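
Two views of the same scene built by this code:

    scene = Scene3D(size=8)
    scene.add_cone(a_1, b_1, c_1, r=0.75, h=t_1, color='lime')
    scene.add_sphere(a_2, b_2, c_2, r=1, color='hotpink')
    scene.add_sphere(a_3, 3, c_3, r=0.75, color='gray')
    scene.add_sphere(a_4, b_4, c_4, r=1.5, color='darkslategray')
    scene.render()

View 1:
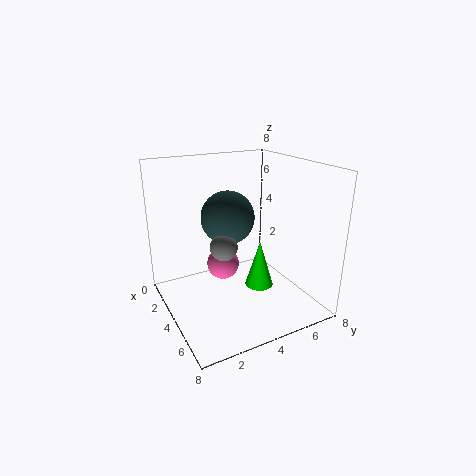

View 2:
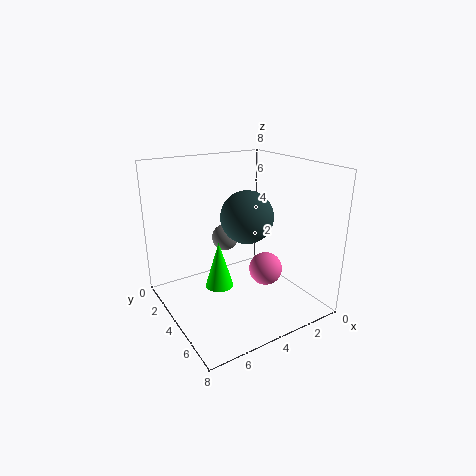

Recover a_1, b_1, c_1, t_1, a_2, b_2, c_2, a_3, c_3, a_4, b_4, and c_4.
a_1 = 5.5; b_1 = 4.5; c_1 = 1.75; t_1 = 2.5; a_2 = 2; b_2 = 4; c_2 = 1.5; a_3 = 4.25; c_3 = 3.75; a_4 = 3.25; b_4 = 3.75; c_4 = 5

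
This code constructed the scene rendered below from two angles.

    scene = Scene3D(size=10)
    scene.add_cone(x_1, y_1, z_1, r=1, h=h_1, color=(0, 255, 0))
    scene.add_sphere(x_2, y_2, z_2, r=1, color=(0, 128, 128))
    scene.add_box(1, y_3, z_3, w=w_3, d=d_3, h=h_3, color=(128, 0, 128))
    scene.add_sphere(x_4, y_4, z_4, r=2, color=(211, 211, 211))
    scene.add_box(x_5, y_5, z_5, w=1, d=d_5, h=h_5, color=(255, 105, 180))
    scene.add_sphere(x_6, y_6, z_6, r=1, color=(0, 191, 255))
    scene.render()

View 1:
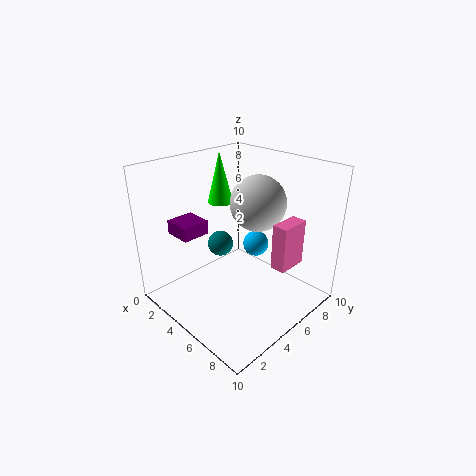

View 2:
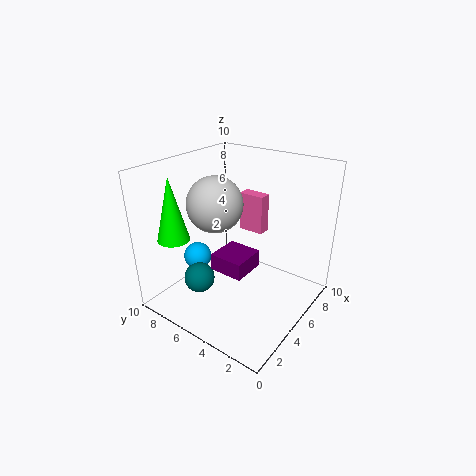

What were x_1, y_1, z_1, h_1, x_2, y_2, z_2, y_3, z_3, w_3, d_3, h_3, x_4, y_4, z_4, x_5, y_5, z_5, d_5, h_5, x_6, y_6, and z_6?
x_1 = 1, y_1 = 7, z_1 = 6, h_1 = 4, x_2 = 2, y_2 = 6, z_2 = 3, y_3 = 2, z_3 = 5, w_3 = 2, d_3 = 2, h_3 = 1, x_4 = 5, y_4 = 7, z_4 = 7, x_5 = 8, y_5 = 5, z_5 = 4, d_5 = 2, h_5 = 3, x_6 = 4, y_6 = 8, z_6 = 3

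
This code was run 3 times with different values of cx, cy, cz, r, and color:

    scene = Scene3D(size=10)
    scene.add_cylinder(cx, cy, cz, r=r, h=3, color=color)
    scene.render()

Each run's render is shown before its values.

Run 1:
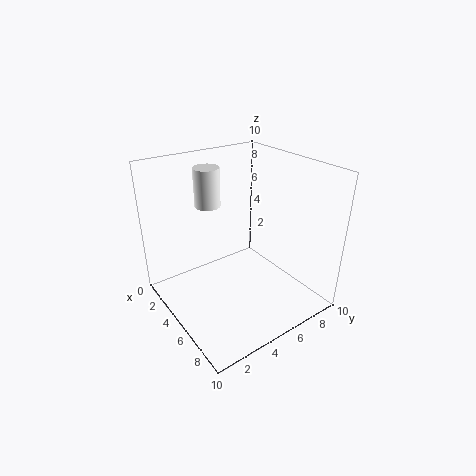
cx = 1; cy = 5; cz = 6; r = 1; color = 'white'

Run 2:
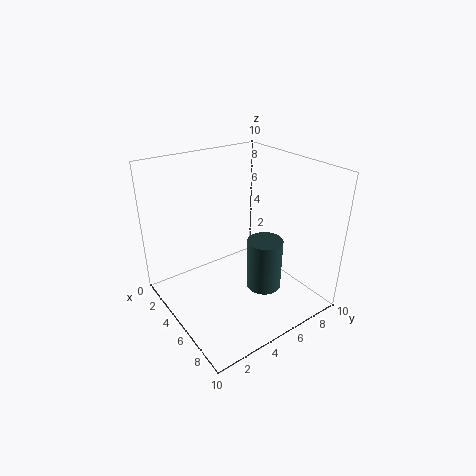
cx = 9; cy = 4; cz = 4; r = 1; color = 'darkslategray'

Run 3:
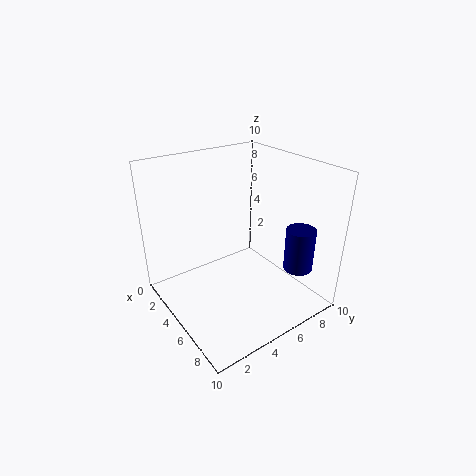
cx = 8; cy = 8; cz = 3; r = 1; color = 'navy'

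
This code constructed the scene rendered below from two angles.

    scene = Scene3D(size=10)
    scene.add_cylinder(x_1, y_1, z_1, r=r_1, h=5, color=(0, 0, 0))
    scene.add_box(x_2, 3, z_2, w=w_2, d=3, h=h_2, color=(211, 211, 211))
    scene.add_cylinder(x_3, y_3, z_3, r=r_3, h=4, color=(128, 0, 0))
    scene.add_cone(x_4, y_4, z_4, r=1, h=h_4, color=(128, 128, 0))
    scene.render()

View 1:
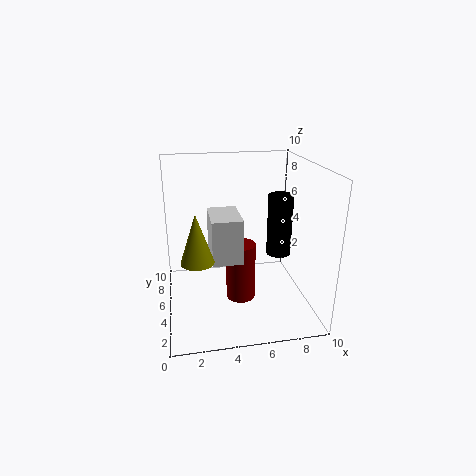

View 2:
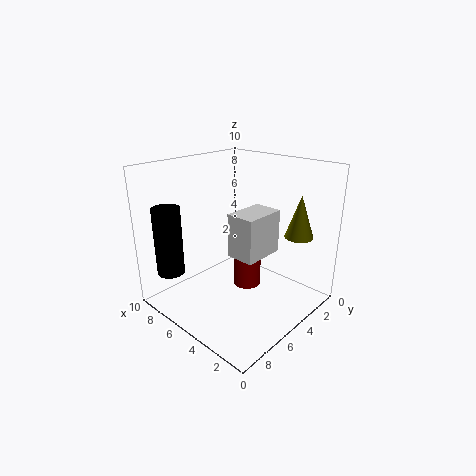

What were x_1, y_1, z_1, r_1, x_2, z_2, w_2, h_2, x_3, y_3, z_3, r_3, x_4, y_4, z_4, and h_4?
x_1 = 9
y_1 = 8
z_1 = 2
r_1 = 1
x_2 = 3
z_2 = 4
w_2 = 2
h_2 = 3
x_3 = 5
y_3 = 4
z_3 = 1
r_3 = 1
x_4 = 2
y_4 = 2
z_4 = 5
h_4 = 3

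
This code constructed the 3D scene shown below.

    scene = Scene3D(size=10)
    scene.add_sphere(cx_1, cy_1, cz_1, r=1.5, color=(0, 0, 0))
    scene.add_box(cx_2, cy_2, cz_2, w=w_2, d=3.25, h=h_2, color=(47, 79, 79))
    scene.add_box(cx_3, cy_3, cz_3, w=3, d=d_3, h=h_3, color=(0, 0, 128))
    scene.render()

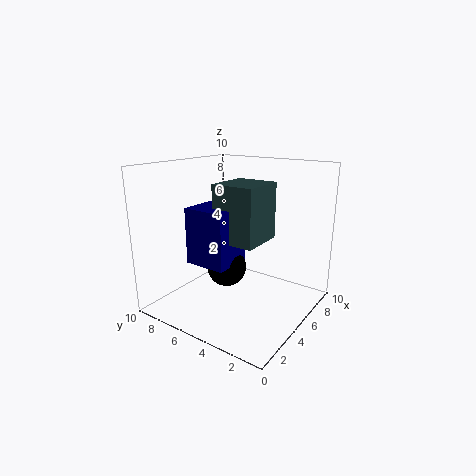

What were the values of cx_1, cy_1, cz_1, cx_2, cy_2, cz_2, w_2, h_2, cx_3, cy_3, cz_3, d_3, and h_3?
cx_1 = 6
cy_1 = 6.75
cz_1 = 2
cx_2 = 5
cy_2 = 4
cz_2 = 4.25
w_2 = 3.5
h_2 = 4.25
cx_3 = 4
cy_3 = 5.75
cz_3 = 2.5
d_3 = 3.25
h_3 = 4.25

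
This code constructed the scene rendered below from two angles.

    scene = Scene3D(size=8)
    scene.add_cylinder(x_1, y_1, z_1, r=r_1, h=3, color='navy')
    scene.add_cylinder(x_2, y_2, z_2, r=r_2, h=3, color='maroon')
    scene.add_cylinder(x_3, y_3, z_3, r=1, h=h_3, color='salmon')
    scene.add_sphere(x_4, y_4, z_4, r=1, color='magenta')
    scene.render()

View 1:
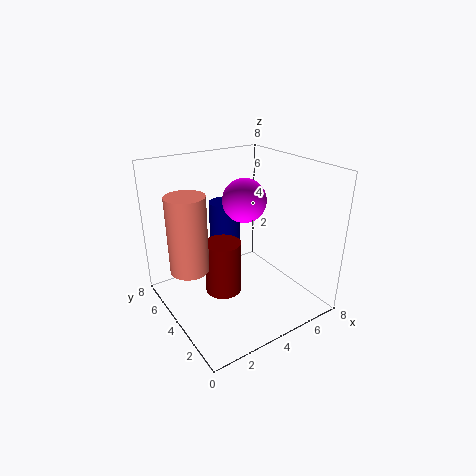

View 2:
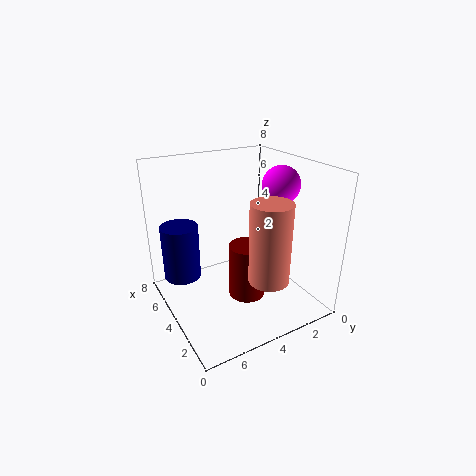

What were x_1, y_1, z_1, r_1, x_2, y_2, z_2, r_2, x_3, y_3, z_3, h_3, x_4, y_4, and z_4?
x_1 = 5
y_1 = 7
z_1 = 2
r_1 = 1
x_2 = 3
y_2 = 4
z_2 = 1
r_2 = 1
x_3 = 1
y_3 = 4
z_3 = 3
h_3 = 4
x_4 = 3
y_4 = 2
z_4 = 7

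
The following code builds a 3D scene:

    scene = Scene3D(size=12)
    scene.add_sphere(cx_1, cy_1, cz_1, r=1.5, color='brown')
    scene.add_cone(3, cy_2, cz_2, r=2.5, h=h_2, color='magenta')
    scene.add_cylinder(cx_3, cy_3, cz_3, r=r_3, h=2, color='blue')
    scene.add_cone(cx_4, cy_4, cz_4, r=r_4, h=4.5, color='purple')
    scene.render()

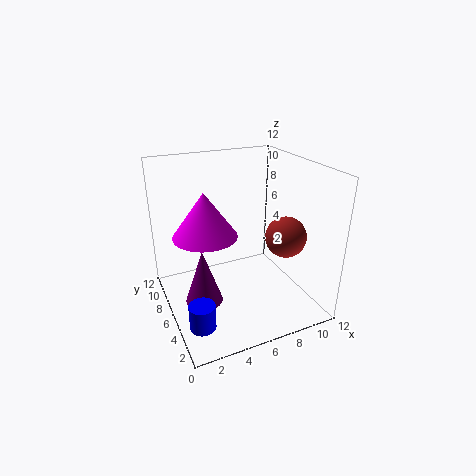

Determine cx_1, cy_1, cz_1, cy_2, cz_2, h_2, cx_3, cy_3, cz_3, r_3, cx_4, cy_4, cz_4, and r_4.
cx_1 = 8; cy_1 = 2; cz_1 = 7.5; cy_2 = 5.5; cz_2 = 7; h_2 = 3.5; cx_3 = 1.5; cy_3 = 2.5; cz_3 = 1; r_3 = 1; cx_4 = 2.5; cy_4 = 5; cz_4 = 1.5; r_4 = 1.5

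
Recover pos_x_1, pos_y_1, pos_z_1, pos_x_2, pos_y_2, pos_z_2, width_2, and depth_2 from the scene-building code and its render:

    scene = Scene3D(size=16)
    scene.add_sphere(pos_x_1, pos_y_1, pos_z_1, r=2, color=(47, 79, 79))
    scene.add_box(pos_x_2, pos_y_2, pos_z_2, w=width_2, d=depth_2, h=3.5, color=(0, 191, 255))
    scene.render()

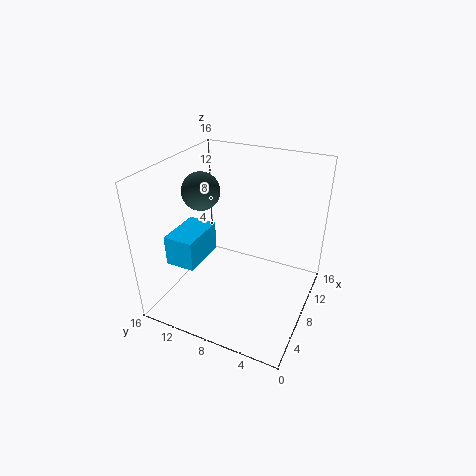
pos_x_1 = 6.5
pos_y_1 = 11.5
pos_z_1 = 13.5
pos_x_2 = 4.5
pos_y_2 = 12
pos_z_2 = 4.5
width_2 = 5.5
depth_2 = 3.5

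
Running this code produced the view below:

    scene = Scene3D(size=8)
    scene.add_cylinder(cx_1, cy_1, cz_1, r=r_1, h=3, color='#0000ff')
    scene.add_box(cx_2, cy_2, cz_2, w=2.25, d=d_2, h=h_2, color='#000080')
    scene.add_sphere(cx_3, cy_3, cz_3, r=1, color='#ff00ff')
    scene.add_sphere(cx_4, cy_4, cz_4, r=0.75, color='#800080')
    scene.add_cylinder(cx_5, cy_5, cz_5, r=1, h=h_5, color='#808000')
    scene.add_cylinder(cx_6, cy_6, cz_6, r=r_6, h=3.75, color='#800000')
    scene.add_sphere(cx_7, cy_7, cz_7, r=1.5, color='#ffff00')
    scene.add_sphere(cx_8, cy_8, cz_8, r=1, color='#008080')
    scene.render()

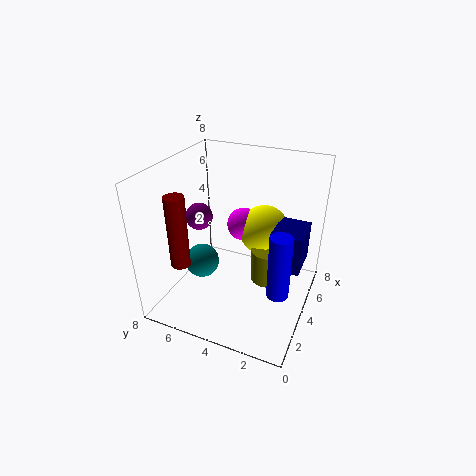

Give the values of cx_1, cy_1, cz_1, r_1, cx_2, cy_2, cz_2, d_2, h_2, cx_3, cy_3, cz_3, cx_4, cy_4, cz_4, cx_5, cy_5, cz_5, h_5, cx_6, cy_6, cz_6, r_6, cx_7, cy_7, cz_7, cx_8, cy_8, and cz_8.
cx_1 = 1, cy_1 = 0.75, cz_1 = 3.5, r_1 = 0.5, cx_2 = 4.25, cy_2 = 0.5, cz_2 = 2.25, d_2 = 1.75, h_2 = 2.25, cx_3 = 6, cy_3 = 4.5, cz_3 = 3.75, cx_4 = 3.75, cy_4 = 6.25, cz_4 = 5, cx_5 = 5, cy_5 = 2.5, cz_5 = 1, h_5 = 2, cx_6 = 1.25, cy_6 = 6, cz_6 = 3.5, r_6 = 0.5, cx_7 = 6.25, cy_7 = 3.25, cz_7 = 3.5, cx_8 = 3.75, cy_8 = 6.25, cz_8 = 2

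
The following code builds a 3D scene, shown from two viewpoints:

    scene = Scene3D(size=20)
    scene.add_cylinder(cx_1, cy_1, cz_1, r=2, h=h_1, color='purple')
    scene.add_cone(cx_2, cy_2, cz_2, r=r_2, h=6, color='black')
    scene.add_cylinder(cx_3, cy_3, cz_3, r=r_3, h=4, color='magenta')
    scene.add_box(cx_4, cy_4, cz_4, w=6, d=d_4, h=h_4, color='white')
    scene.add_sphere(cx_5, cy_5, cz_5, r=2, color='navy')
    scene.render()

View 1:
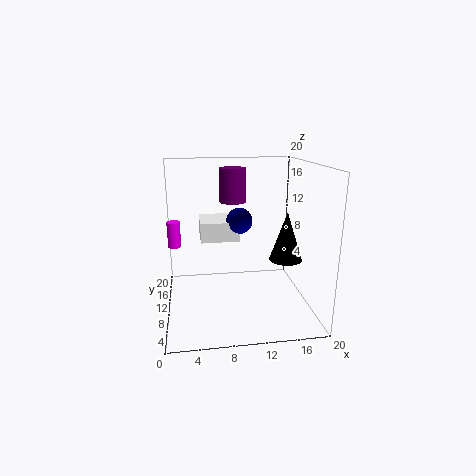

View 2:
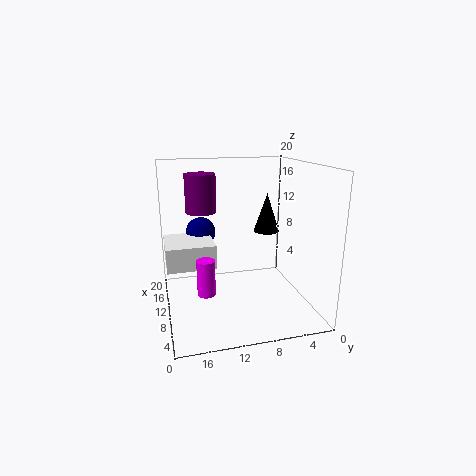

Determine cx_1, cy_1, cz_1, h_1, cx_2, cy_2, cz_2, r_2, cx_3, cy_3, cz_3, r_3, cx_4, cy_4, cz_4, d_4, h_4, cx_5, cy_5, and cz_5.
cx_1 = 10, cy_1 = 15, cz_1 = 14, h_1 = 5, cx_2 = 15, cy_2 = 4, cz_2 = 9, r_2 = 2, cx_3 = 1, cy_3 = 16, cz_3 = 7, r_3 = 1, cx_4 = 5, cy_4 = 14, cz_4 = 8, d_4 = 6, h_4 = 3, cx_5 = 11, cy_5 = 15, cz_5 = 11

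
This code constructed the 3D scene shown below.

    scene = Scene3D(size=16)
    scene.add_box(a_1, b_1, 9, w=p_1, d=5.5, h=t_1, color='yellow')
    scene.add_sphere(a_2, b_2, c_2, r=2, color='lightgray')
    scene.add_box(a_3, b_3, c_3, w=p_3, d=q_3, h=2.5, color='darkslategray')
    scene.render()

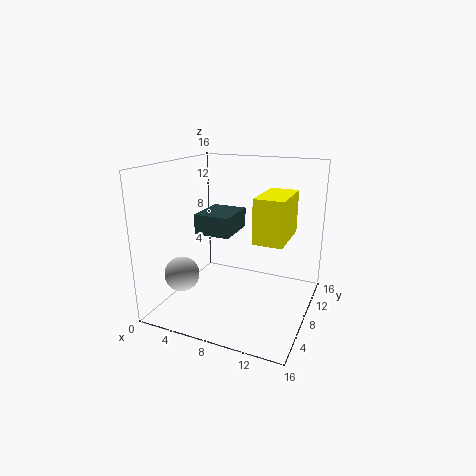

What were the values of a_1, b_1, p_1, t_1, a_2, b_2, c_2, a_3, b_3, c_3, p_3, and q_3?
a_1 = 11
b_1 = 4.5
p_1 = 3
t_1 = 4.5
a_2 = 2
b_2 = 5.5
c_2 = 3.5
a_3 = 1.5
b_3 = 9.5
c_3 = 7
p_3 = 4.5
q_3 = 5.5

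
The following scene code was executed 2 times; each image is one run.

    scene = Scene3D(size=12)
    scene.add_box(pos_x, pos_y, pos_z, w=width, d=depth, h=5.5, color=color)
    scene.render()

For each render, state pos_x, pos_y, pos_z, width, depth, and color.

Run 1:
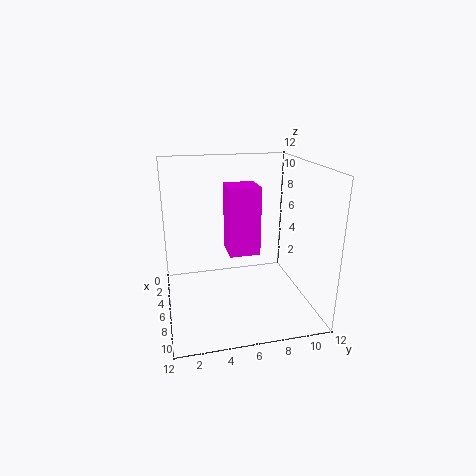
pos_x = 5
pos_y = 5
pos_z = 5
width = 2.5
depth = 2.5
color = 'magenta'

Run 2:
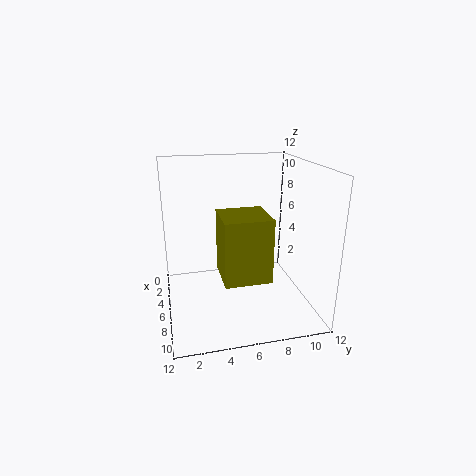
pos_x = 4
pos_y = 4.5
pos_z = 2.5
width = 4
depth = 4
color = 'olive'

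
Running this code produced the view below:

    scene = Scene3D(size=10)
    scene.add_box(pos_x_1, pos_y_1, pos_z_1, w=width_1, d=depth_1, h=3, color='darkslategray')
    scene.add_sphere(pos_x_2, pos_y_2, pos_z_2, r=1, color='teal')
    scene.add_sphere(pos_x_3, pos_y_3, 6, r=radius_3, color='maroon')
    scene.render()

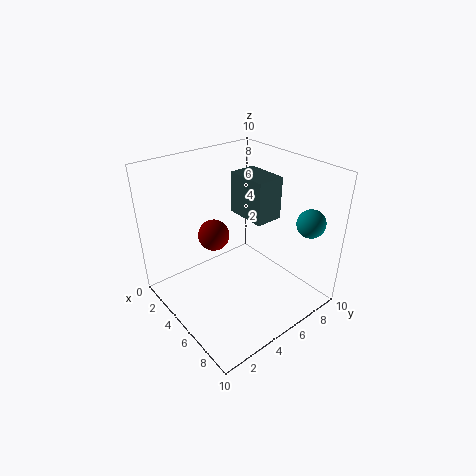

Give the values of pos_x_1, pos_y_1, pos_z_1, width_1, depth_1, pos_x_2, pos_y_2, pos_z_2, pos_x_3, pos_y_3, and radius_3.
pos_x_1 = 3
pos_y_1 = 6
pos_z_1 = 6
width_1 = 3
depth_1 = 2
pos_x_2 = 8
pos_y_2 = 9
pos_z_2 = 6
pos_x_3 = 5
pos_y_3 = 3
radius_3 = 1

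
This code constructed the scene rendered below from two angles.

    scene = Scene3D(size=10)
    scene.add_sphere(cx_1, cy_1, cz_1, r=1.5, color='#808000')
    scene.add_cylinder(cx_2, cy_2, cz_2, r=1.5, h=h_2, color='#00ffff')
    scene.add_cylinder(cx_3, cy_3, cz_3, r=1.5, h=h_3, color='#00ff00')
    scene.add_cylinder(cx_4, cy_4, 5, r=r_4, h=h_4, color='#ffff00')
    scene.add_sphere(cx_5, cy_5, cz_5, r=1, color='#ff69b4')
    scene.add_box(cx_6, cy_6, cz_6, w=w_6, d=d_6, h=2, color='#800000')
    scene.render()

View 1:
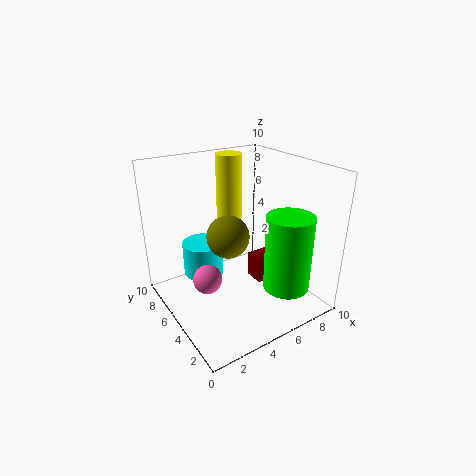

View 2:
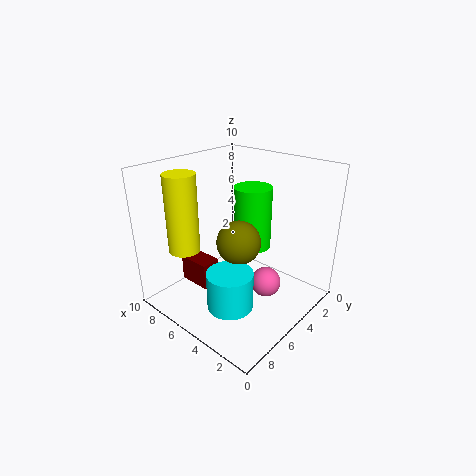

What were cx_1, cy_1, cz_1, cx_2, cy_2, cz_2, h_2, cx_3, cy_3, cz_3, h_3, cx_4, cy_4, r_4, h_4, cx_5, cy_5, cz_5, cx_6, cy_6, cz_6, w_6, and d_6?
cx_1 = 4.5; cy_1 = 5.5; cz_1 = 5; cx_2 = 3.5; cy_2 = 7.5; cz_2 = 1.5; h_2 = 2.5; cx_3 = 6.5; cy_3 = 1.5; cz_3 = 2.5; h_3 = 5; cx_4 = 6.5; cy_4 = 8.5; r_4 = 1; h_4 = 5; cx_5 = 2.5; cy_5 = 5; cz_5 = 2.5; cx_6 = 7; cy_6 = 5; cz_6 = 0.5; w_6 = 2.5; d_6 = 1.5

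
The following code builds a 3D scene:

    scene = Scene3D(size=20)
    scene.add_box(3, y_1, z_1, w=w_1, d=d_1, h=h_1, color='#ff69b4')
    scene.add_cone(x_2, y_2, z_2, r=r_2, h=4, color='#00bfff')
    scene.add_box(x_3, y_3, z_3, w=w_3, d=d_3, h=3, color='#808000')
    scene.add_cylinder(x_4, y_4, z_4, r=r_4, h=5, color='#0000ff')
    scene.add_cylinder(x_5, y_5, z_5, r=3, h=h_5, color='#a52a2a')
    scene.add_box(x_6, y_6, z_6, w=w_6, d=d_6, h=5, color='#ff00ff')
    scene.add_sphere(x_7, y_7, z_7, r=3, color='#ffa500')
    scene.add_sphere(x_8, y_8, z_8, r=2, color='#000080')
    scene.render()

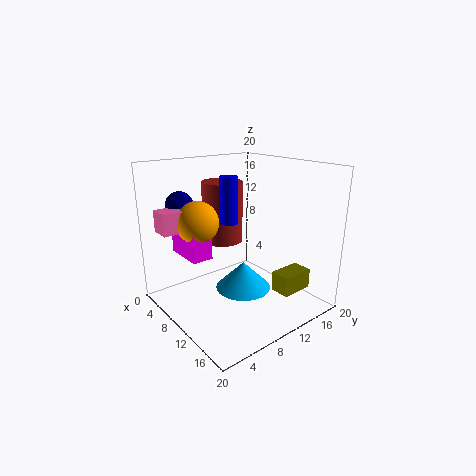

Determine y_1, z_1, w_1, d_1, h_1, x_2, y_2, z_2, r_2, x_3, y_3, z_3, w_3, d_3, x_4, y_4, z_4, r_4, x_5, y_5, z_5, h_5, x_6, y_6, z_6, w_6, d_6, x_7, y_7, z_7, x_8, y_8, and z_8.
y_1 = 1
z_1 = 11
w_1 = 3
d_1 = 5
h_1 = 3
x_2 = 10
y_2 = 11
z_2 = 2
r_2 = 4
x_3 = 12
y_3 = 15
z_3 = 1
w_3 = 3
d_3 = 5
x_4 = 16
y_4 = 4
z_4 = 15
r_4 = 1
x_5 = 5
y_5 = 11
z_5 = 8
h_5 = 9
x_6 = 2
y_6 = 4
z_6 = 7
w_6 = 6
d_6 = 3
x_7 = 6
y_7 = 6
z_7 = 12
x_8 = 3
y_8 = 5
z_8 = 14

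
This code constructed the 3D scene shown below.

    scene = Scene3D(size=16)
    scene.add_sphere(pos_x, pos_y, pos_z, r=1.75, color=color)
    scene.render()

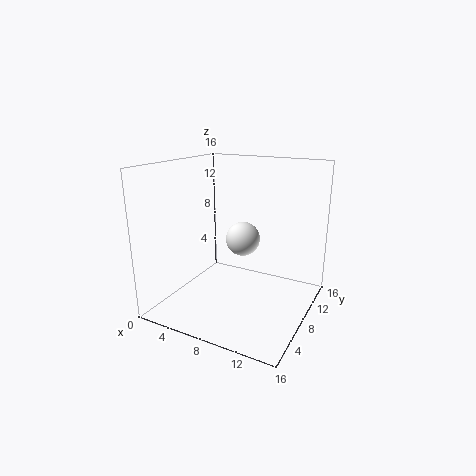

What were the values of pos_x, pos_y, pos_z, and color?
pos_x = 9.5; pos_y = 6.25; pos_z = 8.75; color = 'white'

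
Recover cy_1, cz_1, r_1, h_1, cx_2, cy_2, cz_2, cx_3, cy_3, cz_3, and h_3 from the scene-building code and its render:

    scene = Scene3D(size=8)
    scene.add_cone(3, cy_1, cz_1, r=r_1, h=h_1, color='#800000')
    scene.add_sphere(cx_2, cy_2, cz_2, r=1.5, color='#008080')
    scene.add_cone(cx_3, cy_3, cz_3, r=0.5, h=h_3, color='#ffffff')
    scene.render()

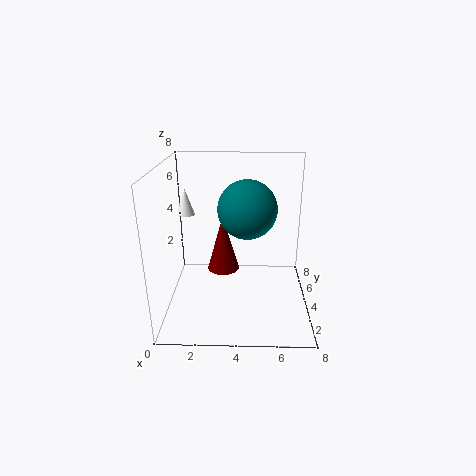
cy_1 = 6; cz_1 = 1; r_1 = 1; h_1 = 3.5; cx_2 = 4.5; cy_2 = 3; cz_2 = 6; cx_3 = 1; cy_3 = 5; cz_3 = 5; h_3 = 1.5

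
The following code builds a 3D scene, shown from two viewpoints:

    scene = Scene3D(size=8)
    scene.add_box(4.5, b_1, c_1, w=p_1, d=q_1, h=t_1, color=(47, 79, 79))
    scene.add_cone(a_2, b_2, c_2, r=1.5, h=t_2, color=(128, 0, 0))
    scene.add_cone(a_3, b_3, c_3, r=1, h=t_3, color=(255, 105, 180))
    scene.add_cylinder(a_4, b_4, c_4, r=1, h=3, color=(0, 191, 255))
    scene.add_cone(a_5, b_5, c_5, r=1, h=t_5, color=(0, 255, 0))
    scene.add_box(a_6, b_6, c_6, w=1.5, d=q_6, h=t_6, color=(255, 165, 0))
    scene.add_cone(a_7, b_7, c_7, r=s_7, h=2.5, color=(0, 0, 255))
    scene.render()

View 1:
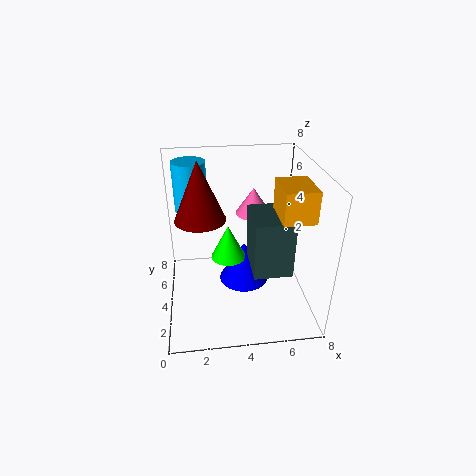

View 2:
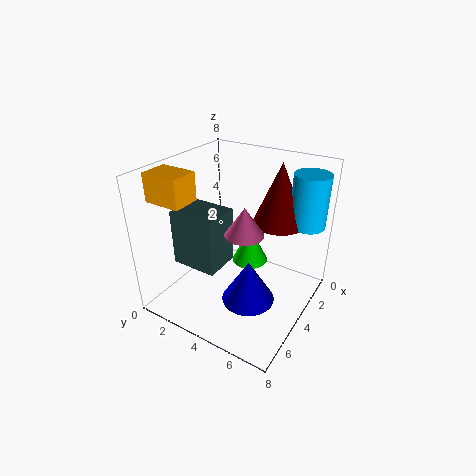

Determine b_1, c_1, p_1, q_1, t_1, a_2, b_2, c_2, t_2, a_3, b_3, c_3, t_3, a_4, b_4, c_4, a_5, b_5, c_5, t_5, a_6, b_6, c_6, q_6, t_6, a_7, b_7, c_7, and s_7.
b_1 = 1.5; c_1 = 3; p_1 = 2; q_1 = 2.5; t_1 = 3; a_2 = 2; b_2 = 5.5; c_2 = 4.5; t_2 = 3.5; a_3 = 5; b_3 = 5; c_3 = 5; t_3 = 1.5; a_4 = 1.5; b_4 = 7; c_4 = 4.5; a_5 = 3.5; b_5 = 4.5; c_5 = 2.5; t_5 = 2; a_6 = 5.5; b_6 = 0.5; c_6 = 6.5; q_6 = 2; t_6 = 1.5; a_7 = 4.5; b_7 = 5; c_7 = 0.5; s_7 = 1.5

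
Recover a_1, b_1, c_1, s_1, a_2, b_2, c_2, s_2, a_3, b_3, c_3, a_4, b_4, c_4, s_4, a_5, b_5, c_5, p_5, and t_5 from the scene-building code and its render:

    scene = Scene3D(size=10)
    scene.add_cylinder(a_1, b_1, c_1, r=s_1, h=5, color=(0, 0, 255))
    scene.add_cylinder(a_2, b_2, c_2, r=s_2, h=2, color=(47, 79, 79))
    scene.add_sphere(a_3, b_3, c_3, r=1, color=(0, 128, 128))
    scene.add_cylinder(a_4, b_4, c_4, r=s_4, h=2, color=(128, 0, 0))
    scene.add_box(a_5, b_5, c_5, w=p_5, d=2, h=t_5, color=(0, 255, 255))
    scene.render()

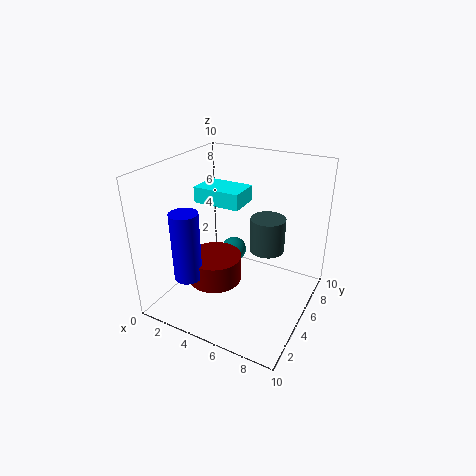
a_1 = 2; b_1 = 3; c_1 = 2; s_1 = 1; a_2 = 8; b_2 = 3; c_2 = 6; s_2 = 1; a_3 = 3; b_3 = 8; c_3 = 2; a_4 = 3; b_4 = 5; c_4 = 1; s_4 = 2; a_5 = 3; b_5 = 3; c_5 = 8; p_5 = 3; t_5 = 1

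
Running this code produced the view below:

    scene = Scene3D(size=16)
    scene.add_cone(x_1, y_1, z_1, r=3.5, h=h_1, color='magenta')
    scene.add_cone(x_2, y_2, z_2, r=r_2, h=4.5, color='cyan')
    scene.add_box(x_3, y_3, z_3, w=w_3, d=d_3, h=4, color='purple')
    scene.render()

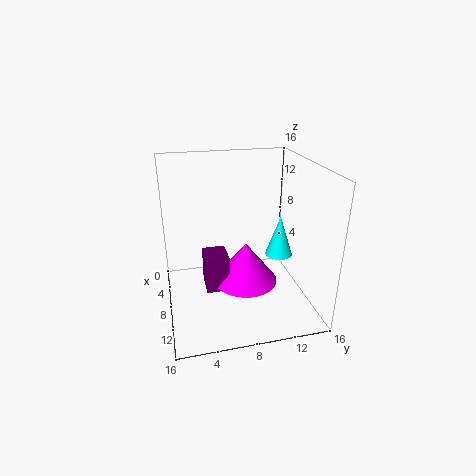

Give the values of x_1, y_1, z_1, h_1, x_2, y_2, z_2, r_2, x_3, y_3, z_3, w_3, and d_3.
x_1 = 9.5
y_1 = 8.5
z_1 = 3.5
h_1 = 4.5
x_2 = 9
y_2 = 12.5
z_2 = 6
r_2 = 1.5
x_3 = 7.5
y_3 = 4
z_3 = 3
w_3 = 3
d_3 = 2.5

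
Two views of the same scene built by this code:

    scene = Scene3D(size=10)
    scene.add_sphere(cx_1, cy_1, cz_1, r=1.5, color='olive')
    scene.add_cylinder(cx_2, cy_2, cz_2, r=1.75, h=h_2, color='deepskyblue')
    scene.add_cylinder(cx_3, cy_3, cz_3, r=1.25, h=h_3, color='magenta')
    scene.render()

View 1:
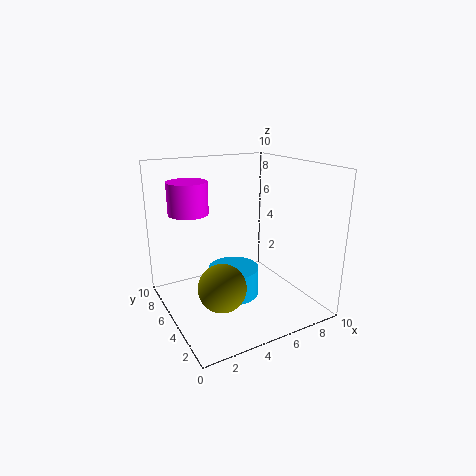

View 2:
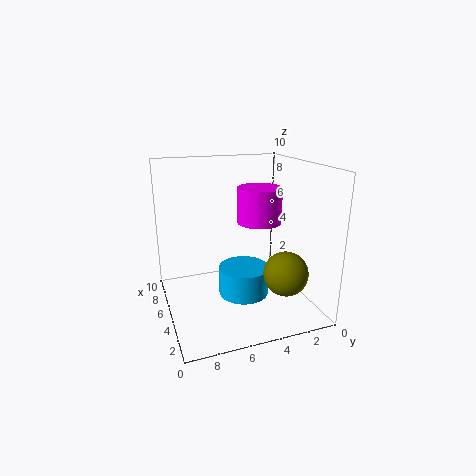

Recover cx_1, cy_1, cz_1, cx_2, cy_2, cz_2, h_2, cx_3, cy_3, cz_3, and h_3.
cx_1 = 2.5; cy_1 = 2.5; cz_1 = 3; cx_2 = 4.5; cy_2 = 4.75; cz_2 = 1; h_2 = 2; cx_3 = 1.5; cy_3 = 5; cz_3 = 7.25; h_3 = 2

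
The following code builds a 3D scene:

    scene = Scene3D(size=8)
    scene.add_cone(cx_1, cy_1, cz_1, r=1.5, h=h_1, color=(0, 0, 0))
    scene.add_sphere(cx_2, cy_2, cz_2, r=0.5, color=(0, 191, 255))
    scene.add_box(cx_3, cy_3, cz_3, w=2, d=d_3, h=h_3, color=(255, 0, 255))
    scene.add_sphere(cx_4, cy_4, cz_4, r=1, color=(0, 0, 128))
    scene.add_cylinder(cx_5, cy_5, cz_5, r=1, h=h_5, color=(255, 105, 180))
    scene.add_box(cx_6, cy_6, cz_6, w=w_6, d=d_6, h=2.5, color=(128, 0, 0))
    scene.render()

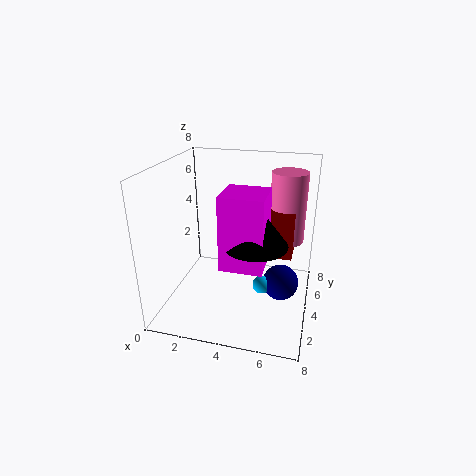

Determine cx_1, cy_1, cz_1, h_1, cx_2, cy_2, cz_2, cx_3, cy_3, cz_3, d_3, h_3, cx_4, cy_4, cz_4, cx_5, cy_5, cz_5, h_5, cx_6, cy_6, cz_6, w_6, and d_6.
cx_1 = 5.5; cy_1 = 1.5; cz_1 = 5; h_1 = 2; cx_2 = 5.5; cy_2 = 3.5; cz_2 = 1.5; cx_3 = 4; cy_3 = 0.5; cz_3 = 4; d_3 = 2; h_3 = 3.5; cx_4 = 6.5; cy_4 = 4; cz_4 = 1.5; cx_5 = 6.5; cy_5 = 5.5; cz_5 = 3.5; h_5 = 4; cx_6 = 5.5; cy_6 = 4; cz_6 = 3; w_6 = 1.5; d_6 = 2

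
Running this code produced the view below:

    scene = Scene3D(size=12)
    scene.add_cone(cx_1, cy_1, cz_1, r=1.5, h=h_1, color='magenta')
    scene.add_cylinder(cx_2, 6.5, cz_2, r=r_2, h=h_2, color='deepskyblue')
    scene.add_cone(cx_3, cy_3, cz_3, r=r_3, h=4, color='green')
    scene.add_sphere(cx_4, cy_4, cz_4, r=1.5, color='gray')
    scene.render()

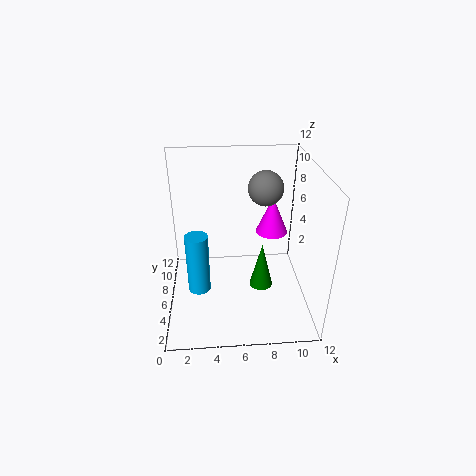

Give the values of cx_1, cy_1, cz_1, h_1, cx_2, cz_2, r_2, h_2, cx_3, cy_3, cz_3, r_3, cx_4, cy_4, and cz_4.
cx_1 = 9.5
cy_1 = 9.5
cz_1 = 4.5
h_1 = 3.5
cx_2 = 2.5
cz_2 = 0.5
r_2 = 1
h_2 = 5.5
cx_3 = 8
cy_3 = 5.5
cz_3 = 1.5
r_3 = 1
cx_4 = 8.5
cy_4 = 8
cz_4 = 9.5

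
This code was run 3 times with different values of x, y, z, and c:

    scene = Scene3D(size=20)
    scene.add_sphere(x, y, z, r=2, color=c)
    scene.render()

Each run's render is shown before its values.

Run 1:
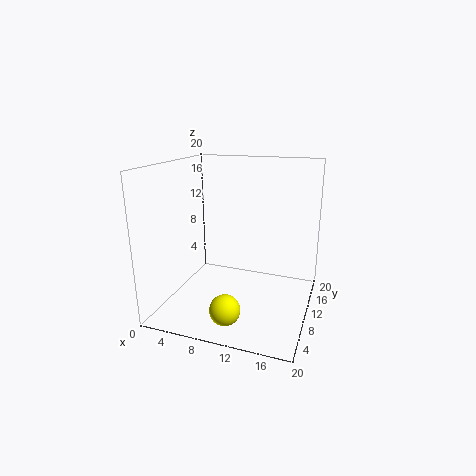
x = 10.5
y = 3.5
z = 2.5
c = 'yellow'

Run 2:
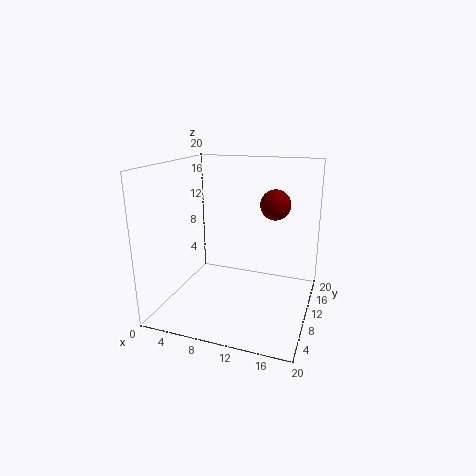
x = 15
y = 10.5
z = 15
c = 'maroon'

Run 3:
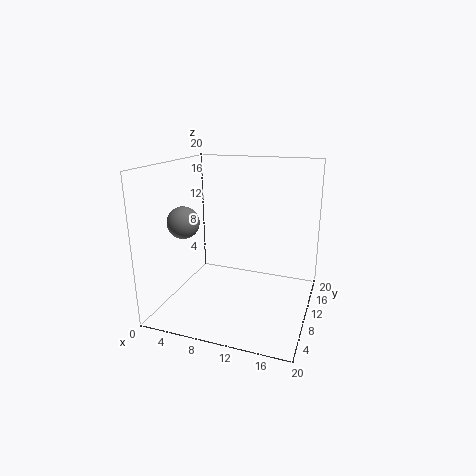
x = 5
y = 4
z = 13.5
c = 'gray'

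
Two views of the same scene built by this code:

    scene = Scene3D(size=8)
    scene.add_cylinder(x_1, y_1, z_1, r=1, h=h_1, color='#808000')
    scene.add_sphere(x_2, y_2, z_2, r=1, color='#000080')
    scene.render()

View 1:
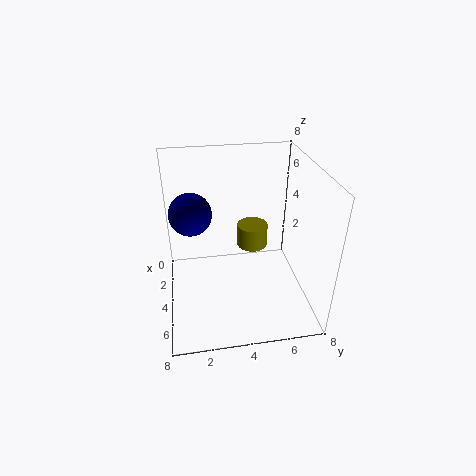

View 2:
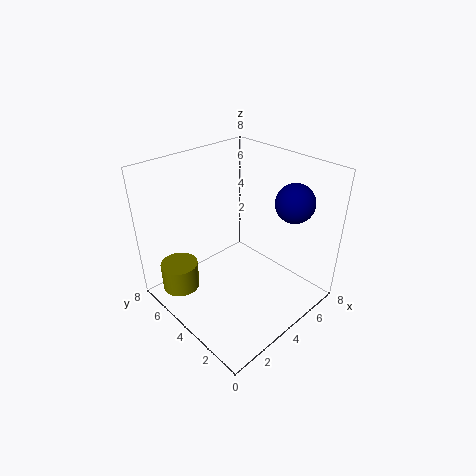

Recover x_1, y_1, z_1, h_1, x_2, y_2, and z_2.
x_1 = 1, y_1 = 5.5, z_1 = 1.5, h_1 = 1.5, x_2 = 5.5, y_2 = 1.5, z_2 = 6.5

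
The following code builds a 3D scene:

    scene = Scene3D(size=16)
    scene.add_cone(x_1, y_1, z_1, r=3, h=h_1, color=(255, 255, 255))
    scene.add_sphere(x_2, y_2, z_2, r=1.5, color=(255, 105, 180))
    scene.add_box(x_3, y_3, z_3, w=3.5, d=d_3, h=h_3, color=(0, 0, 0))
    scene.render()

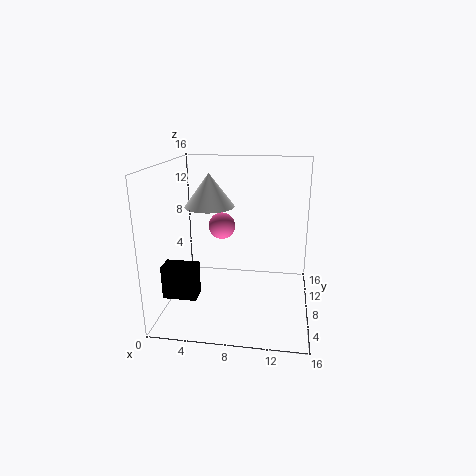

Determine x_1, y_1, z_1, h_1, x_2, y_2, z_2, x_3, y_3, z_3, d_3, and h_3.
x_1 = 4
y_1 = 11.5
z_1 = 10.5
h_1 = 4
x_2 = 6
y_2 = 9
z_2 = 9
x_3 = 1
y_3 = 2.5
z_3 = 3
d_3 = 2
h_3 = 3.5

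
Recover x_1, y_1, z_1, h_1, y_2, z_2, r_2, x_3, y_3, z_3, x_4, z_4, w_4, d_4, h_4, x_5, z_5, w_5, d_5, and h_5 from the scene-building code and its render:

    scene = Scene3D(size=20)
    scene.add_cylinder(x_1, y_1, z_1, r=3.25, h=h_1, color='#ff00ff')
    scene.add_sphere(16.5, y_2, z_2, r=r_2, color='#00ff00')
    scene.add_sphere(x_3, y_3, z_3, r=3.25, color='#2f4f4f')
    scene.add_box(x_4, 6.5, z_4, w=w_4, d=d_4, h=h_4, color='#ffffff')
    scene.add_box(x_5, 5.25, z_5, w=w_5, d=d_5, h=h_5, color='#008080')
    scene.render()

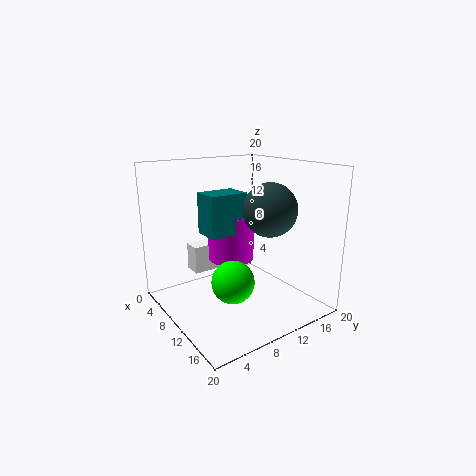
x_1 = 8.25, y_1 = 10, z_1 = 6.5, h_1 = 6.5, y_2 = 4.75, z_2 = 7.5, r_2 = 2.5, x_3 = 16.25, y_3 = 10.25, z_3 = 15.25, x_4 = 1, z_4 = 3, w_4 = 2.75, d_4 = 5.5, h_4 = 4.25, x_5 = 7.5, z_5 = 11, w_5 = 3.75, d_5 = 5.25, h_5 = 5.5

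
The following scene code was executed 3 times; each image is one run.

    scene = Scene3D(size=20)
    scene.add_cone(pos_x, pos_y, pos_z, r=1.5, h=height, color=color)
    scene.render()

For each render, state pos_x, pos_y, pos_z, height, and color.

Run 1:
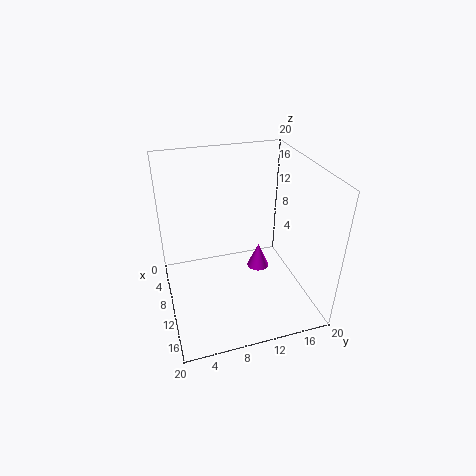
pos_x = 11.5, pos_y = 12.5, pos_z = 6, height = 3.5, color = 'magenta'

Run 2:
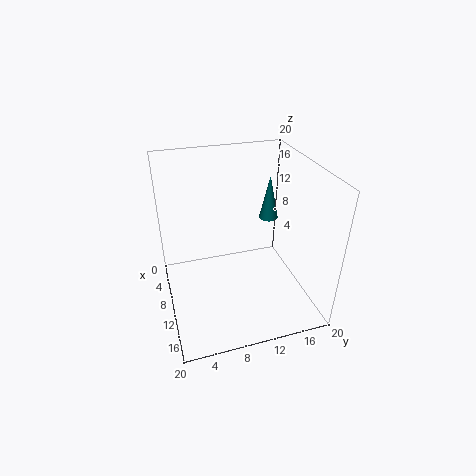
pos_x = 4, pos_y = 17, pos_z = 9, height = 7, color = 'teal'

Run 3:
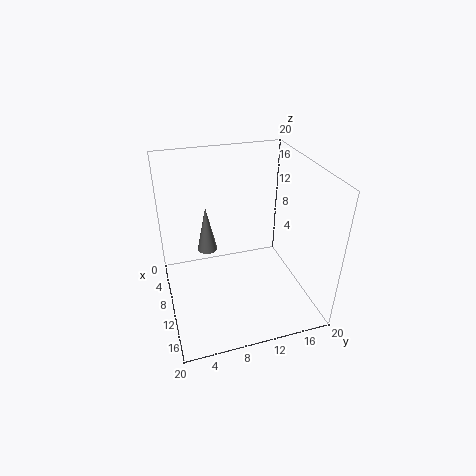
pos_x = 5.5, pos_y = 6.5, pos_z = 6, height = 7, color = 'gray'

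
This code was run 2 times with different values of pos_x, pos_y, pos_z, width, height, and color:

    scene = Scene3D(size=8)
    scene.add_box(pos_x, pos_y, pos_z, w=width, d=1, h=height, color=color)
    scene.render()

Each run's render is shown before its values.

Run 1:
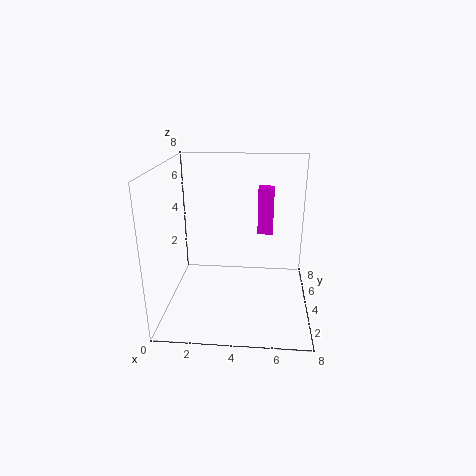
pos_x = 5; pos_y = 7; pos_z = 3; width = 1; height = 3; color = 'magenta'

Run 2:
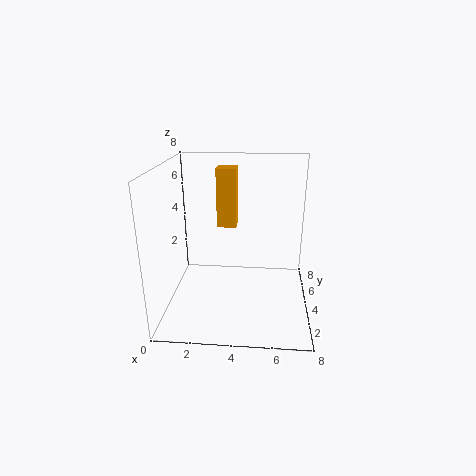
pos_x = 3; pos_y = 3; pos_z = 5; width = 1; height = 3; color = 'orange'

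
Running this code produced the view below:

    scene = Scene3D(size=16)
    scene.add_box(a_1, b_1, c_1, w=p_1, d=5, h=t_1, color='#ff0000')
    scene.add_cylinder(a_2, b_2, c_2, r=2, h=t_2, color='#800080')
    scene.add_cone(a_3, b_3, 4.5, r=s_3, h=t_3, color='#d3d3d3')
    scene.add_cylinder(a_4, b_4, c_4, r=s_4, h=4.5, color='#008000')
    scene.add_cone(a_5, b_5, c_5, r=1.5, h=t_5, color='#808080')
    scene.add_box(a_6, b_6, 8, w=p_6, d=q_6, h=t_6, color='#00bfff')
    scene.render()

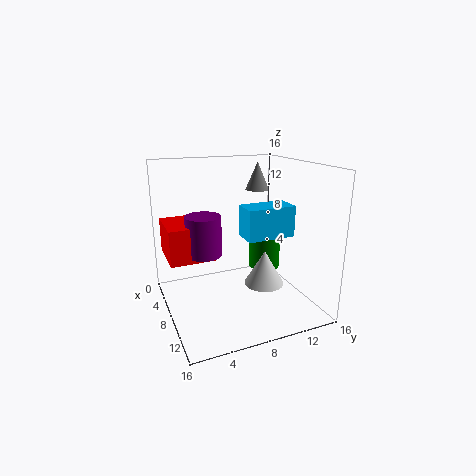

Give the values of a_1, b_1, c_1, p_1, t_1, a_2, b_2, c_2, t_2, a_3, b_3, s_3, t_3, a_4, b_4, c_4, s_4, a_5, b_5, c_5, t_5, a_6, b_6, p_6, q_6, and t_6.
a_1 = 2
b_1 = 0.5
c_1 = 5.5
p_1 = 5.5
t_1 = 4
a_2 = 6.5
b_2 = 4.5
c_2 = 6
t_2 = 4.5
a_3 = 12.5
b_3 = 9
s_3 = 2
t_3 = 3.5
a_4 = 4
b_4 = 13.5
c_4 = 2
s_4 = 2
a_5 = 2.5
b_5 = 13
c_5 = 12
t_5 = 3.5
a_6 = 7
b_6 = 8.5
p_6 = 3
q_6 = 5.5
t_6 = 3.5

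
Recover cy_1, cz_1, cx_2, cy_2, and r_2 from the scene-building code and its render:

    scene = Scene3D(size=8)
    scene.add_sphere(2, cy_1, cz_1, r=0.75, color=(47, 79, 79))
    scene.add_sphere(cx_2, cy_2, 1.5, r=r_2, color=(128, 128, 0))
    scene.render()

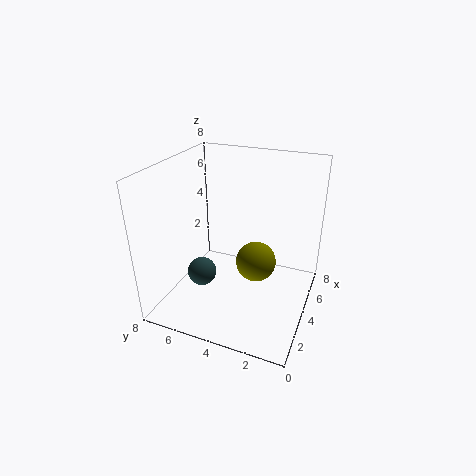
cy_1 = 5.25
cz_1 = 2.75
cx_2 = 5.75
cy_2 = 3.5
r_2 = 1.25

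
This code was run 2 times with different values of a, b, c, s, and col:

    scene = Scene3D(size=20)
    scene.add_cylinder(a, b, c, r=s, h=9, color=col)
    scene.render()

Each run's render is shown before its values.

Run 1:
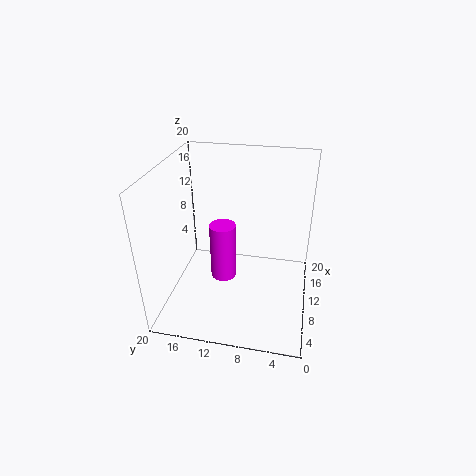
a = 13; b = 13; c = 1; s = 2; col = 'magenta'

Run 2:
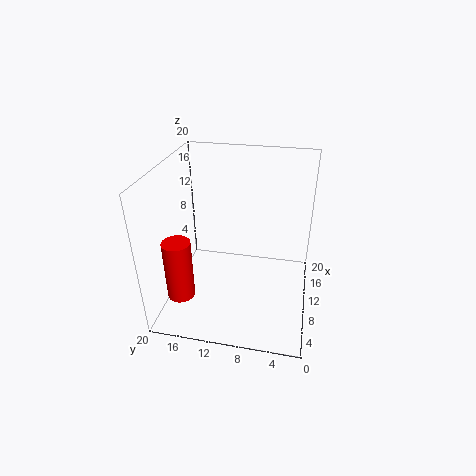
a = 7; b = 18; c = 1; s = 2; col = 'red'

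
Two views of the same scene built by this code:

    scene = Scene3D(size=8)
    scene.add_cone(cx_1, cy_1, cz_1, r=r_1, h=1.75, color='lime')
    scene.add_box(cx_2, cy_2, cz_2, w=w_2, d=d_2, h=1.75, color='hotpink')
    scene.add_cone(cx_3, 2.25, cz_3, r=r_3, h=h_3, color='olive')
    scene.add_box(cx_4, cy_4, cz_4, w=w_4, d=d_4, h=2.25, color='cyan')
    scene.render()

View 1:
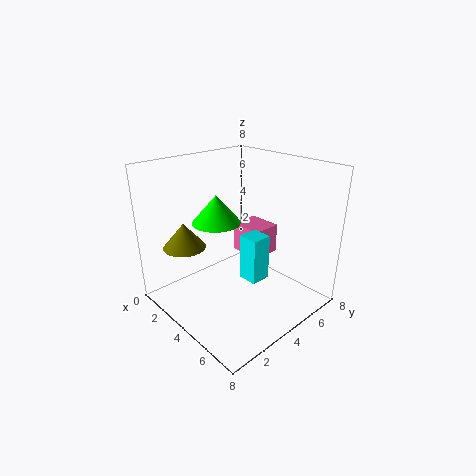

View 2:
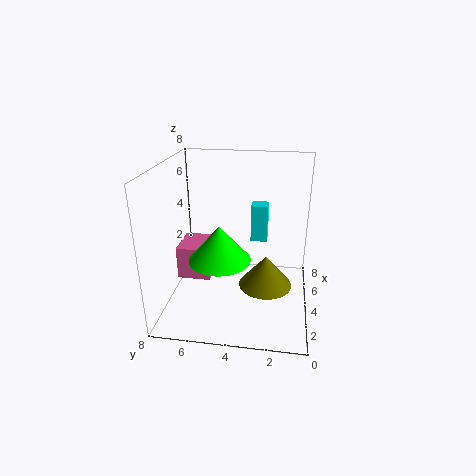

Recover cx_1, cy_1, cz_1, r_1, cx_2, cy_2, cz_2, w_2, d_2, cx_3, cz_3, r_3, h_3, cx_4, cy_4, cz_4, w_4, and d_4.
cx_1 = 1.5; cy_1 = 4.5; cz_1 = 4; r_1 = 1.5; cx_2 = 2.25; cy_2 = 5.25; cz_2 = 2.25; w_2 = 2; d_2 = 1.75; cx_3 = 1.25; cz_3 = 3; r_3 = 1.25; h_3 = 1.5; cx_4 = 5.75; cy_4 = 2.5; cz_4 = 3; w_4 = 1; d_4 = 1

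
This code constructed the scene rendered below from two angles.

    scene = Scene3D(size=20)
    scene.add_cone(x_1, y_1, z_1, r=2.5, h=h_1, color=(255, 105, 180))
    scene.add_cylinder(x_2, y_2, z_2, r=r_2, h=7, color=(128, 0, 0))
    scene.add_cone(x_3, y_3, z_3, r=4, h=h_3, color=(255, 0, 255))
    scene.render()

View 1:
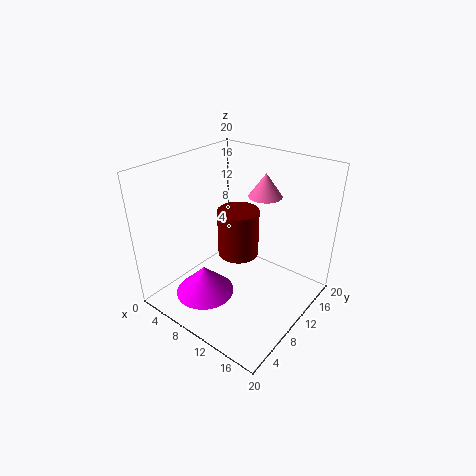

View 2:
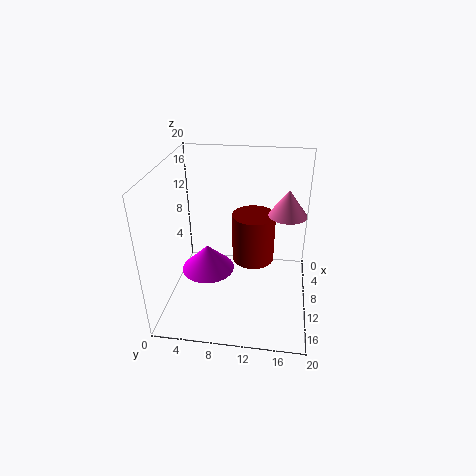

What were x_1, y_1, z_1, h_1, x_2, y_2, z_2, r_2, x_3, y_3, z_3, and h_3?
x_1 = 10
y_1 = 16.5
z_1 = 14
h_1 = 3.5
x_2 = 8.5
y_2 = 12
z_2 = 6
r_2 = 3
x_3 = 8
y_3 = 5
z_3 = 3
h_3 = 4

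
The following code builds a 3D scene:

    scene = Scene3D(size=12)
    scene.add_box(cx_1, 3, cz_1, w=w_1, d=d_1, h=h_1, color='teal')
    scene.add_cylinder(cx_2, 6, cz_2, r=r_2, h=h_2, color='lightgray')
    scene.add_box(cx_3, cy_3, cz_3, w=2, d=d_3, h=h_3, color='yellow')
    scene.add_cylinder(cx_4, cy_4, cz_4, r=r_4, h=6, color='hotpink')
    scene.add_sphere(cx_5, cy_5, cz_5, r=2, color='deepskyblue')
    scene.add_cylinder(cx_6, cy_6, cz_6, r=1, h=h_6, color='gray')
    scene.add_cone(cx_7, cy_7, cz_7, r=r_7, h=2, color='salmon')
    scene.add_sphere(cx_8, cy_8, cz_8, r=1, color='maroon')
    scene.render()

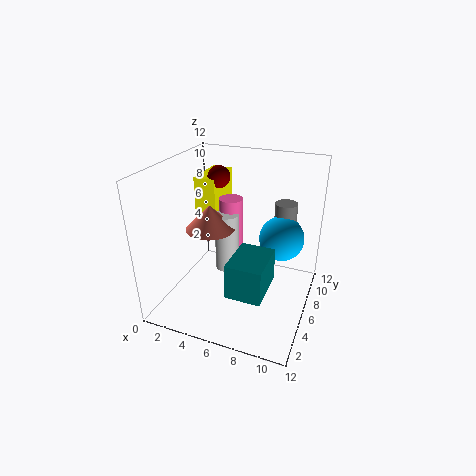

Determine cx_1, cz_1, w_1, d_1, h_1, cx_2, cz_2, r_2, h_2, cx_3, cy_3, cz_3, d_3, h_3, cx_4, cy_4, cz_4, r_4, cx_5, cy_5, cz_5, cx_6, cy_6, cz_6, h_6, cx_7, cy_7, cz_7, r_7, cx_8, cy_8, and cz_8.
cx_1 = 6; cz_1 = 2; w_1 = 3; d_1 = 4; h_1 = 3; cx_2 = 5; cz_2 = 3; r_2 = 1; h_2 = 5; cx_3 = 1; cy_3 = 8; cz_3 = 6; d_3 = 4; h_3 = 4; cx_4 = 5; cy_4 = 7; cz_4 = 3; r_4 = 1; cx_5 = 9; cy_5 = 9; cz_5 = 5; cx_6 = 9; cy_6 = 10; cz_6 = 3; h_6 = 5; cx_7 = 4; cy_7 = 5; cz_7 = 7; r_7 = 2; cx_8 = 3; cy_8 = 9; cz_8 = 10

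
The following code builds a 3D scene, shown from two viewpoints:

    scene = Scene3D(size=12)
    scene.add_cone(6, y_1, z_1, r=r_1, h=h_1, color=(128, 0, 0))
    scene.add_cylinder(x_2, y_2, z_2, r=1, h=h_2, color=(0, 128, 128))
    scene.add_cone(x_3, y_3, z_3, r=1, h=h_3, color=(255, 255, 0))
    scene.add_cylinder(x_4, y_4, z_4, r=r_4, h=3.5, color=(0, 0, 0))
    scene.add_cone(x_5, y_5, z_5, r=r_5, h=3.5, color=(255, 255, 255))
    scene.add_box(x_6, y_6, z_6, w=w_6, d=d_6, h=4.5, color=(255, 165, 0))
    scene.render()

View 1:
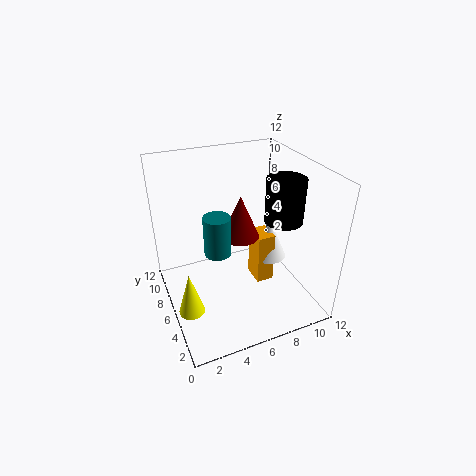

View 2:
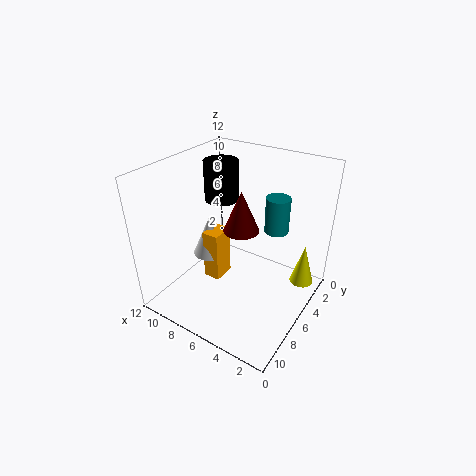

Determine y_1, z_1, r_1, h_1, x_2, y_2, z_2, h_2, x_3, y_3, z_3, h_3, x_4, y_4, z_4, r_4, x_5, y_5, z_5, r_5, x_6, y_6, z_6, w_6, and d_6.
y_1 = 5.5; z_1 = 6.5; r_1 = 1.5; h_1 = 3.5; x_2 = 3.5; y_2 = 4; z_2 = 6.5; h_2 = 3; x_3 = 1; y_3 = 3.5; z_3 = 2; h_3 = 3.5; x_4 = 9; y_4 = 4; z_4 = 8; r_4 = 1.5; x_5 = 9; y_5 = 6; z_5 = 3.5; r_5 = 1.5; x_6 = 7.5; y_6 = 5; z_6 = 1.5; w_6 = 1.5; d_6 = 2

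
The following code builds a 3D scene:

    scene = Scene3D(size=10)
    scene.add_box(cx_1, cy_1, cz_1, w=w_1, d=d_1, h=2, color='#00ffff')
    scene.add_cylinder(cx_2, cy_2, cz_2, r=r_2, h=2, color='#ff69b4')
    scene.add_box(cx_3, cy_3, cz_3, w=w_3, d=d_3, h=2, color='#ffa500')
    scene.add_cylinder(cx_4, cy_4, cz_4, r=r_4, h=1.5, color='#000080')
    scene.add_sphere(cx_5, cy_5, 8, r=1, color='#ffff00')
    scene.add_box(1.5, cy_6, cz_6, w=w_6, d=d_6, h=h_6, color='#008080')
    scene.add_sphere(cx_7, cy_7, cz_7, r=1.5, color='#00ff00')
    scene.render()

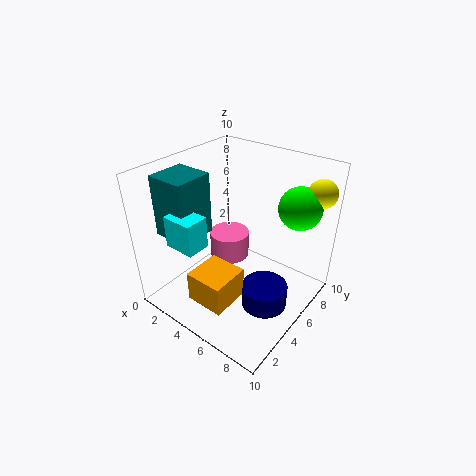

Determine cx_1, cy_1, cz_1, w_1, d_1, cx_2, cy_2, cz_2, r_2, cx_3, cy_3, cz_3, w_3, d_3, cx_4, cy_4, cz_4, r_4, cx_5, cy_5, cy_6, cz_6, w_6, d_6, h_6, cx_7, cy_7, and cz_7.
cx_1 = 3
cy_1 = 0.5
cz_1 = 6
w_1 = 2
d_1 = 1.5
cx_2 = 3
cy_2 = 6.5
cz_2 = 2
r_2 = 1.5
cx_3 = 4.5
cy_3 = 0.5
cz_3 = 2.5
w_3 = 2.5
d_3 = 2.5
cx_4 = 8
cy_4 = 4
cz_4 = 1.5
r_4 = 1.5
cx_5 = 9
cy_5 = 9
cy_6 = 1
cz_6 = 6
w_6 = 2.5
d_6 = 2.5
h_6 = 4
cx_7 = 8
cy_7 = 8
cz_7 = 7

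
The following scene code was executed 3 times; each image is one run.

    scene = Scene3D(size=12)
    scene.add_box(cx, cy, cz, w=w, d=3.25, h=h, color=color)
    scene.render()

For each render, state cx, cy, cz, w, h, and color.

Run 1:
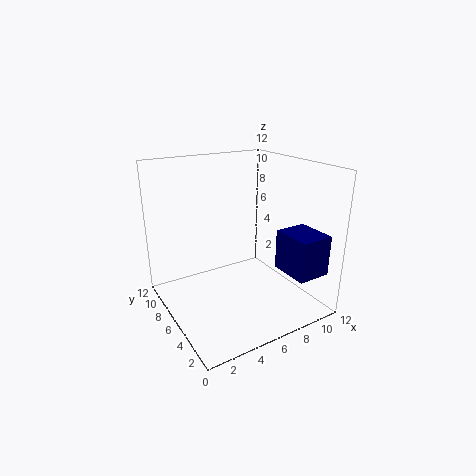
cx = 8.25; cy = 0.5; cz = 3.75; w = 2.75; h = 3.25; color = 'navy'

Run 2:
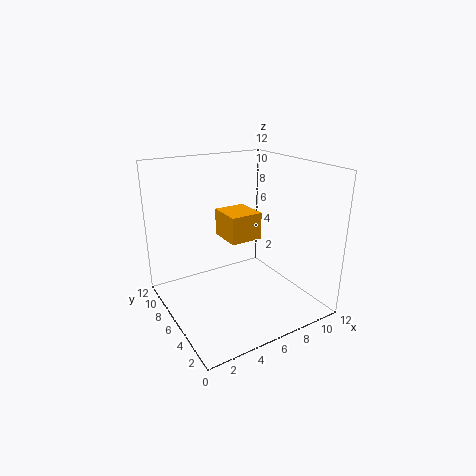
cx = 6.25; cy = 7.25; cz = 4.75; w = 3; h = 2.5; color = 'orange'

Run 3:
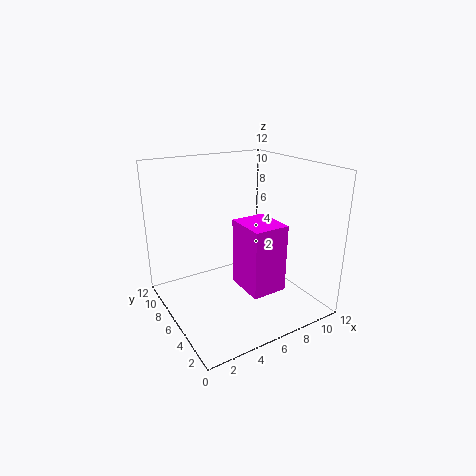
cx = 4.75; cy = 1.5; cz = 3; w = 2.75; h = 5.25; color = 'magenta'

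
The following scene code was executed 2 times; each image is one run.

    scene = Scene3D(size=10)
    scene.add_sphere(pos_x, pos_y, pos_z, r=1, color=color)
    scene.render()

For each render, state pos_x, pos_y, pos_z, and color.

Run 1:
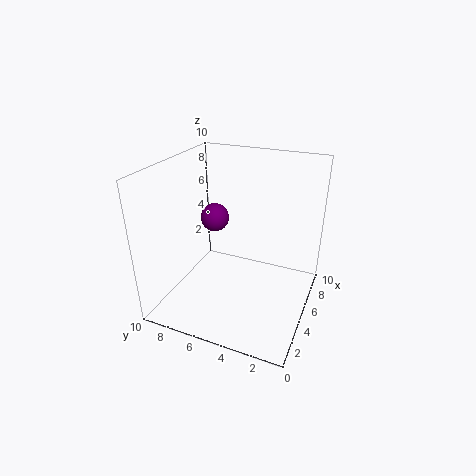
pos_x = 5.5, pos_y = 7, pos_z = 6, color = 'purple'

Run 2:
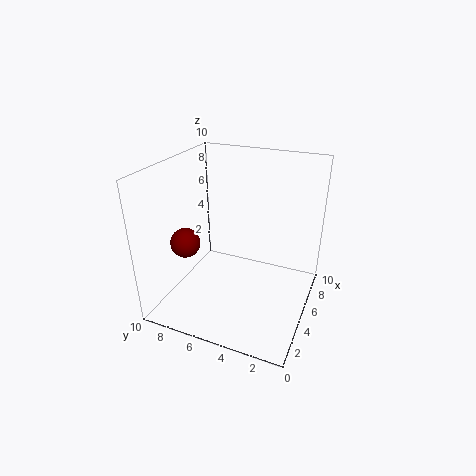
pos_x = 3, pos_y = 8, pos_z = 5, color = 'maroon'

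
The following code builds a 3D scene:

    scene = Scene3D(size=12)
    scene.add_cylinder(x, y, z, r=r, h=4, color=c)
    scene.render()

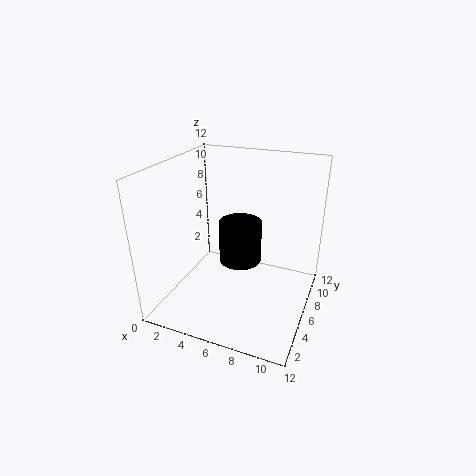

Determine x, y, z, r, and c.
x = 5, y = 9, z = 2, r = 2, c = 'black'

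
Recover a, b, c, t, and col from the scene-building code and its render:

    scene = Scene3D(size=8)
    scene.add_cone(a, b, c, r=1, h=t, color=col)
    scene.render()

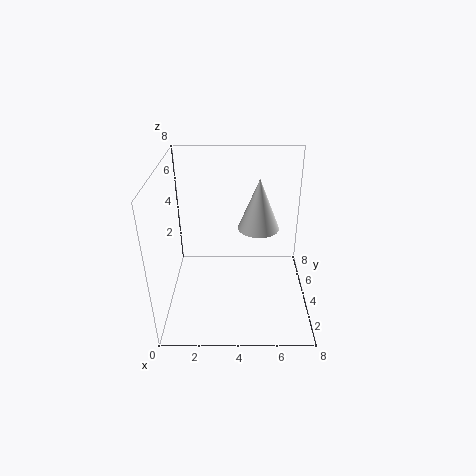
a = 5, b = 2.5, c = 5.5, t = 2.5, col = 'white'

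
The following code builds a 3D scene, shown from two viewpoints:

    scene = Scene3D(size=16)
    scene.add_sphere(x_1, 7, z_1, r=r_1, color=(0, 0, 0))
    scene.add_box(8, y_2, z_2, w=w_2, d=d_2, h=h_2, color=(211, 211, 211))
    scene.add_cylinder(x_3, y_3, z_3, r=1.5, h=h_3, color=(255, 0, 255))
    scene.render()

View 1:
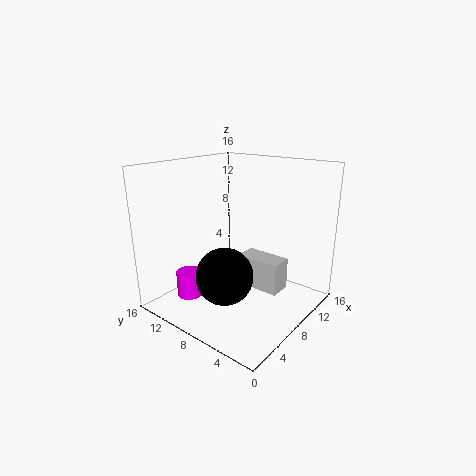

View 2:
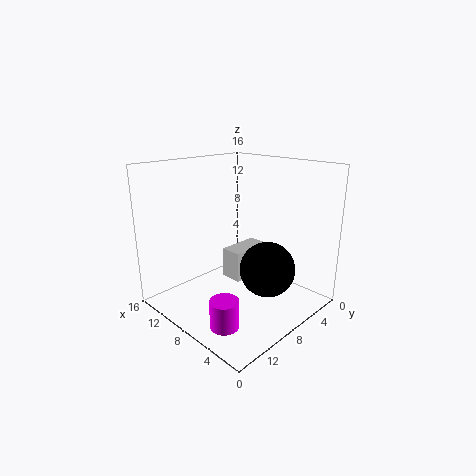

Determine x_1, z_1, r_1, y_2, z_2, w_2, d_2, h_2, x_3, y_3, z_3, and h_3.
x_1 = 4.5
z_1 = 5
r_1 = 3
y_2 = 3
z_2 = 2.5
w_2 = 2.5
d_2 = 5
h_2 = 3.5
x_3 = 5
y_3 = 13
z_3 = 0.5
h_3 = 3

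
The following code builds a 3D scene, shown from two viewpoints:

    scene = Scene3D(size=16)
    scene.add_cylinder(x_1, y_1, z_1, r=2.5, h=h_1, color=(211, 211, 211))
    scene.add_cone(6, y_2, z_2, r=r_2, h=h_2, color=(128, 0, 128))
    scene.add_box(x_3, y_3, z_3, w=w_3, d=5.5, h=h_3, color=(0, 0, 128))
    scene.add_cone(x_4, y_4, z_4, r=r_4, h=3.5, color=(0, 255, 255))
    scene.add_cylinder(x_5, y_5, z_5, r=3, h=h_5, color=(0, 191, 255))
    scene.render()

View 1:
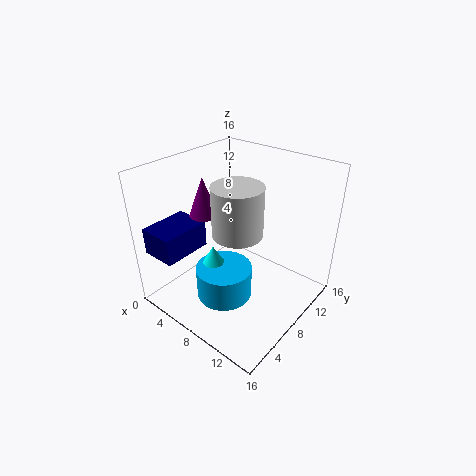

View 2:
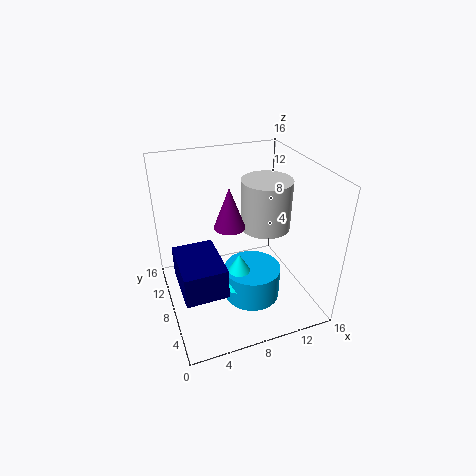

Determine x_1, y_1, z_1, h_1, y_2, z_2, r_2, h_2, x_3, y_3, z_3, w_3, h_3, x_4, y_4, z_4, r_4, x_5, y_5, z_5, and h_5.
x_1 = 10, y_1 = 5.5, z_1 = 10.5, h_1 = 5, y_2 = 5, z_2 = 11.5, r_2 = 1.5, h_2 = 4, x_3 = 0.5, y_3 = 1, z_3 = 6.5, w_3 = 4, h_3 = 3, x_4 = 7, y_4 = 5, z_4 = 4.5, r_4 = 2, x_5 = 8.5, y_5 = 5, z_5 = 2.5, h_5 = 3.5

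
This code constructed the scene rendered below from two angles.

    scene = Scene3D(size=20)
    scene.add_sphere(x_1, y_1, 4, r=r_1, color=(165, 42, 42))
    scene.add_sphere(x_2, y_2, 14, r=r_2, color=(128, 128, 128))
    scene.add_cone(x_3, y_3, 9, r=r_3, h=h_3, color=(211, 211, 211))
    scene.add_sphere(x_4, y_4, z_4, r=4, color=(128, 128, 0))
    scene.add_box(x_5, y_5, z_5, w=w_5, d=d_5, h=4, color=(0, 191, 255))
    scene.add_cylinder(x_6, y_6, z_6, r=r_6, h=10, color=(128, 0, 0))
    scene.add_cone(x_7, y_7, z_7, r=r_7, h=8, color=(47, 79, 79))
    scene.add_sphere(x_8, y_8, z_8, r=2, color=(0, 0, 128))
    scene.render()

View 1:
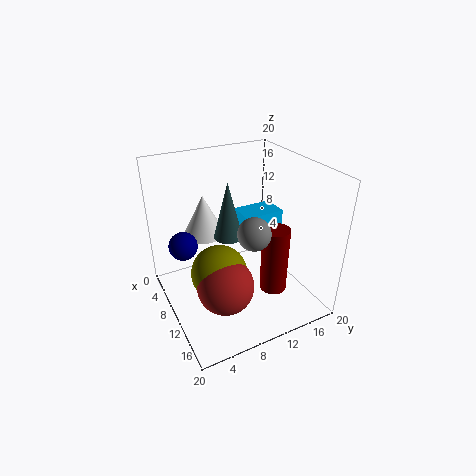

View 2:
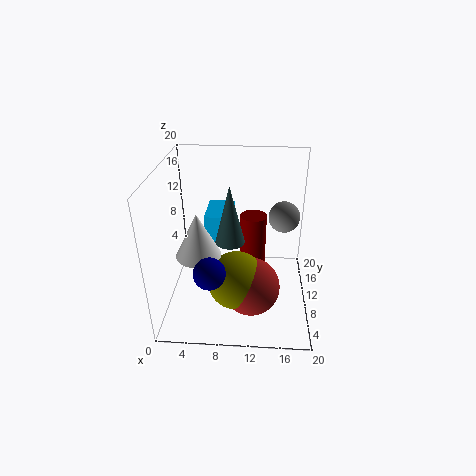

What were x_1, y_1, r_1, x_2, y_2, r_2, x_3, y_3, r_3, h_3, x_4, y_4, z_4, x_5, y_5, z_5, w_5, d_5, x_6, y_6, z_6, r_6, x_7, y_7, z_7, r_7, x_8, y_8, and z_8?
x_1 = 12, y_1 = 7, r_1 = 4, x_2 = 16, y_2 = 9, r_2 = 2, x_3 = 5, y_3 = 7, r_3 = 3, h_3 = 6, x_4 = 10, y_4 = 7, z_4 = 5, x_5 = 5, y_5 = 12, z_5 = 8, w_5 = 4, d_5 = 6, x_6 = 12, y_6 = 15, z_6 = 1, r_6 = 2, x_7 = 9, y_7 = 9, z_7 = 10, r_7 = 2, x_8 = 7, y_8 = 3, z_8 = 9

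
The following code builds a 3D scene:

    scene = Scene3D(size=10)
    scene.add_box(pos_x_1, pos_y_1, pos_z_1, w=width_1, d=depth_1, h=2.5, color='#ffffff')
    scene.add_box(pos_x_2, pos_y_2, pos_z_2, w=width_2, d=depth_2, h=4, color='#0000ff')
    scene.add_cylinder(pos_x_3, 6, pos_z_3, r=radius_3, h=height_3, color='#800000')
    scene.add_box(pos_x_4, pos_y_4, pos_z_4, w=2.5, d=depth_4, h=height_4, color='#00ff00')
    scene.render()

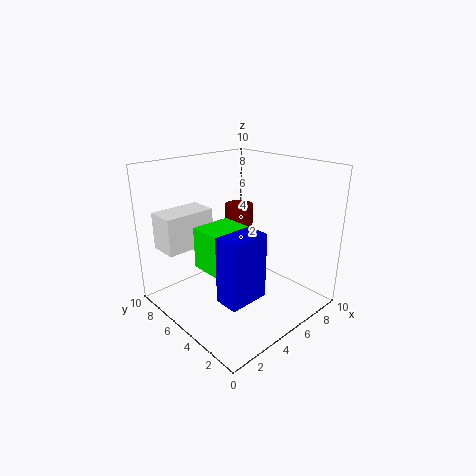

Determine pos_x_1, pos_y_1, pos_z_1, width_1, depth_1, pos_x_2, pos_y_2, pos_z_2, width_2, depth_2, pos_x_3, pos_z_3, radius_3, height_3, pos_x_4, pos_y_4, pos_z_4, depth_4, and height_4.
pos_x_1 = 0.5, pos_y_1 = 6.5, pos_z_1 = 4.5, width_1 = 3.5, depth_1 = 2, pos_x_2 = 1, pos_y_2 = 1, pos_z_2 = 3, width_2 = 2.5, depth_2 = 1.5, pos_x_3 = 6, pos_z_3 = 5, radius_3 = 1, height_3 = 2, pos_x_4 = 1, pos_y_4 = 2.5, pos_z_4 = 4.5, depth_4 = 2, height_4 = 2.5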